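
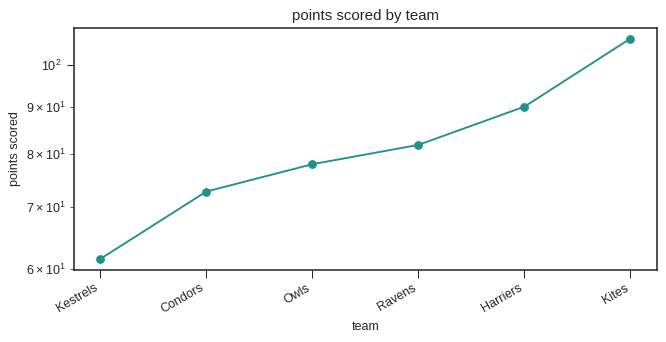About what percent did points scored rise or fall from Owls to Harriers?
Owls ≈ 80, Harriers ≈ 90; (90 − 80) / 80 ≈ +12.5%.

≈ +12.5%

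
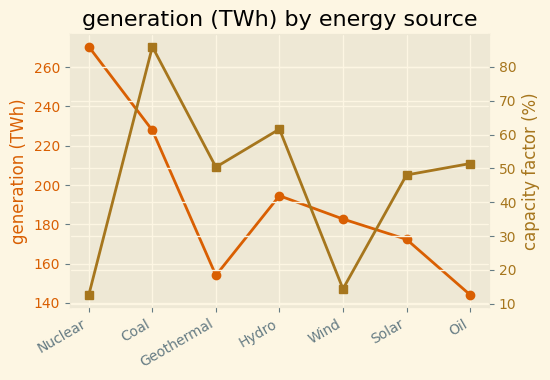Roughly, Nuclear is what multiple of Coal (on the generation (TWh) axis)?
≈ 1.27×

Nuclear ≈ 280, Coal ≈ 220; 280/220 ≈ 1.27.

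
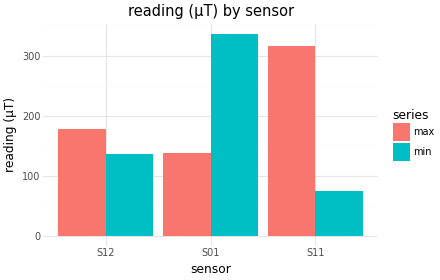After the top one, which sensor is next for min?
Top 3 for min: S01 ≈ 350, S12 ≈ 150, S11 ≈ 50.

S12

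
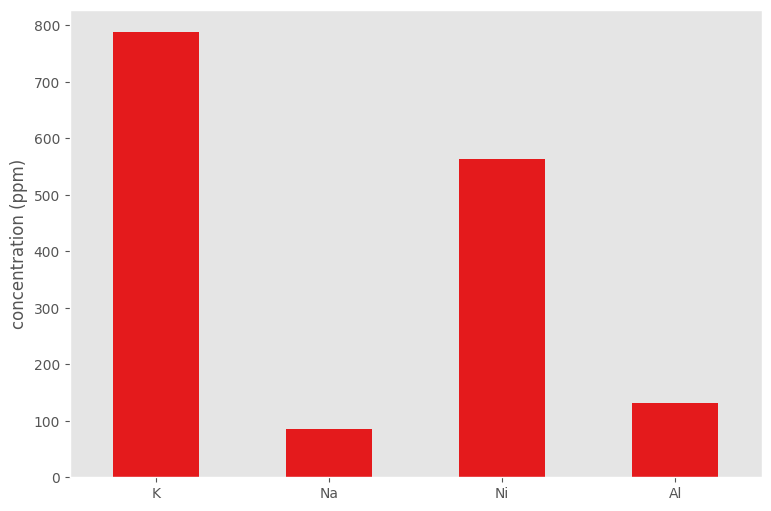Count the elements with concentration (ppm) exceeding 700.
1

Above 700: K.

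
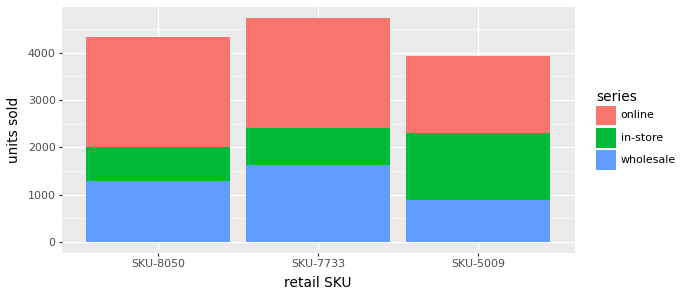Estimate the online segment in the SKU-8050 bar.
≈ 2500

online top ≈ 4500, bottom ≈ 2000; segment ≈ 2500.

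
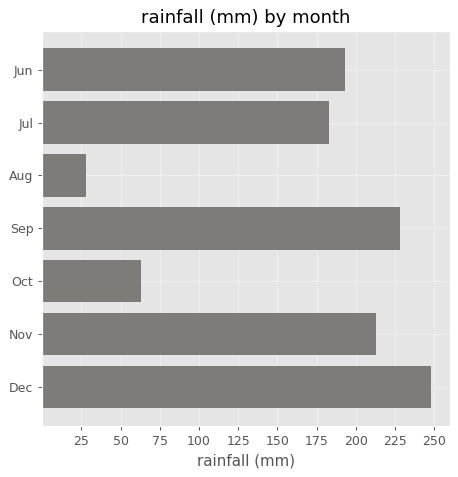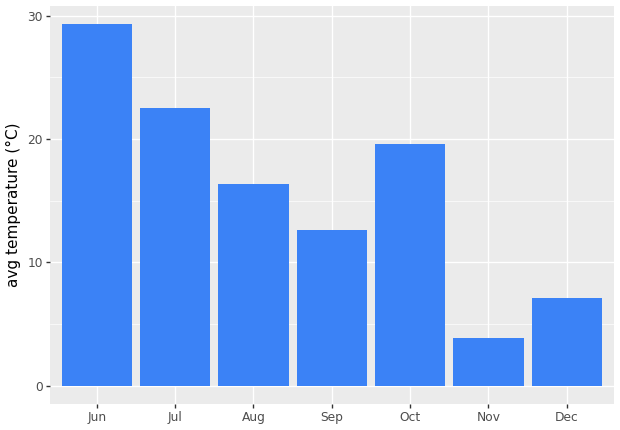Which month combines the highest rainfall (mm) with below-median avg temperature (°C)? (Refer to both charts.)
Chart 2 median avg temperature (°C) ≈ 15; below-median months: Sep, Nov, Dec. Among those, Dec has the highest rainfall (mm) (≈ 250).

Dec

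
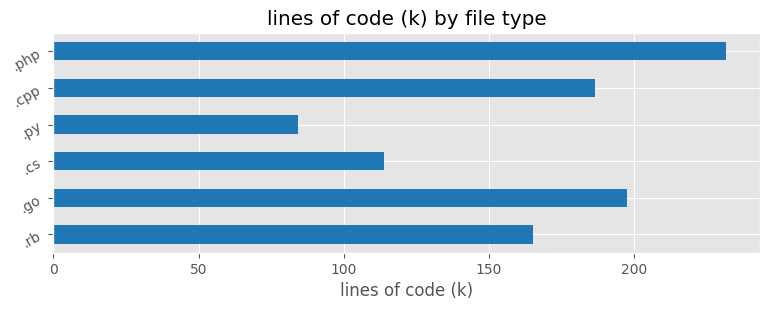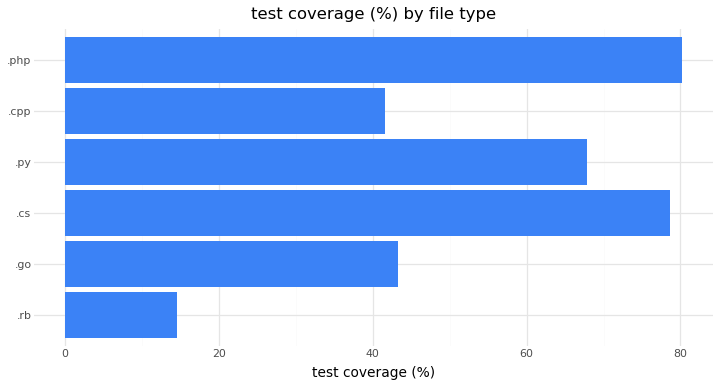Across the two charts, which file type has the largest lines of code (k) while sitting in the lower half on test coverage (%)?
Chart 2 median test coverage (%) ≈ 60; below-median file types: .rb, .go, .cpp. Among those, .go has the highest lines of code (k) (≈ 200).

.go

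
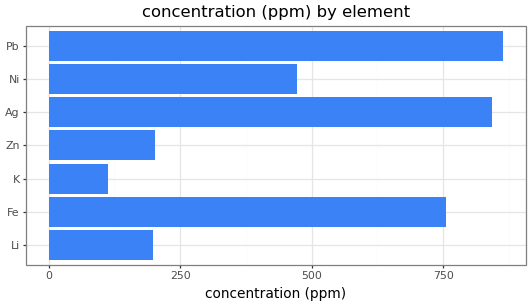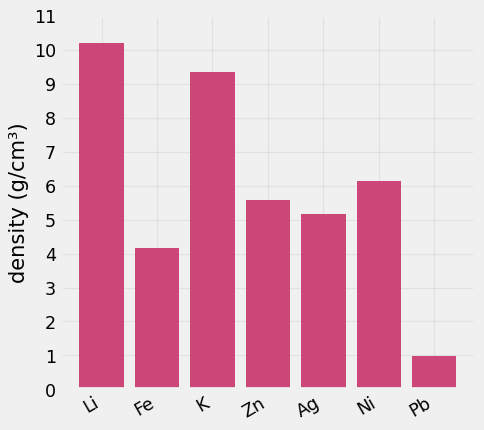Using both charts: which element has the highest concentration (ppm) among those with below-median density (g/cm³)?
Chart 2 median density (g/cm³) ≈ 6; below-median elements: Fe, Ag, Pb. Among those, Pb has the highest concentration (ppm) (≈ 900).

Pb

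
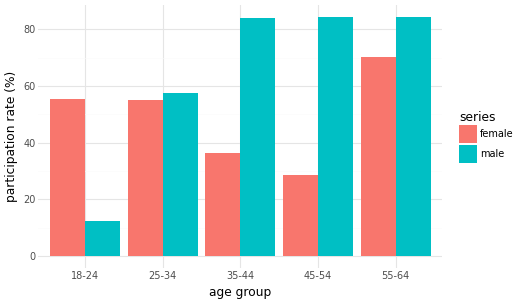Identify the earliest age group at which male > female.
25-34

18-24: male ≈ 10 vs female ≈ 60 (not yet); 25-34: male ≈ 60 vs female ≈ 50 (first crossover).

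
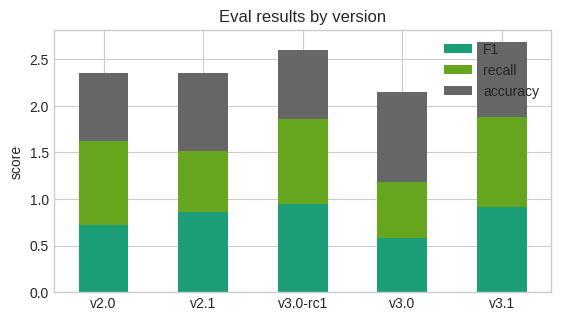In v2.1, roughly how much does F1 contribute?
≈ 1.0

F1 top ≈ 1.0, bottom ≈ 0.0; segment ≈ 1.0.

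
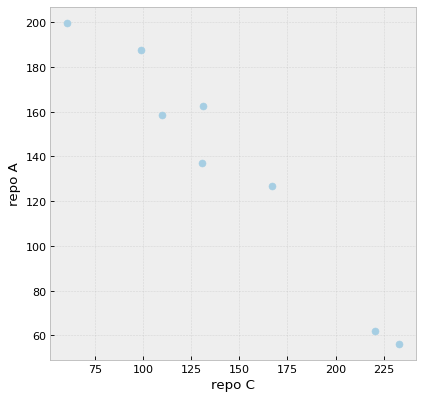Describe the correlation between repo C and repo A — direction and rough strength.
Points are negatively correlated; strong (|r| ≈ 1.0).

negative, strong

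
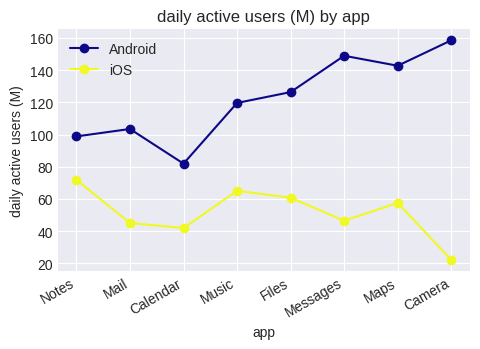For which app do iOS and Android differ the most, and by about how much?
Camera: iOS ≈ 20, Android ≈ 160 → gap ≈ 140. Next-largest (Messages) is only ≈ 100.

Camera, ≈ 140 M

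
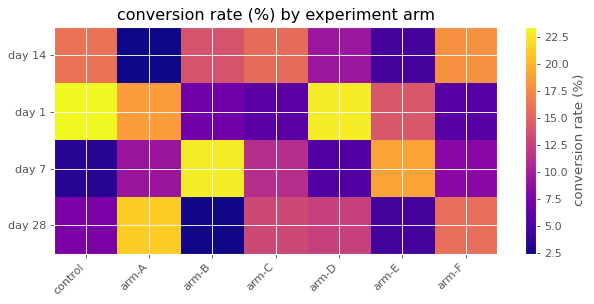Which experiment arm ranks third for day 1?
Top 4 for day 1: control ≈ 24, arm-D ≈ 22, arm-A ≈ 18, arm-E ≈ 14.

arm-A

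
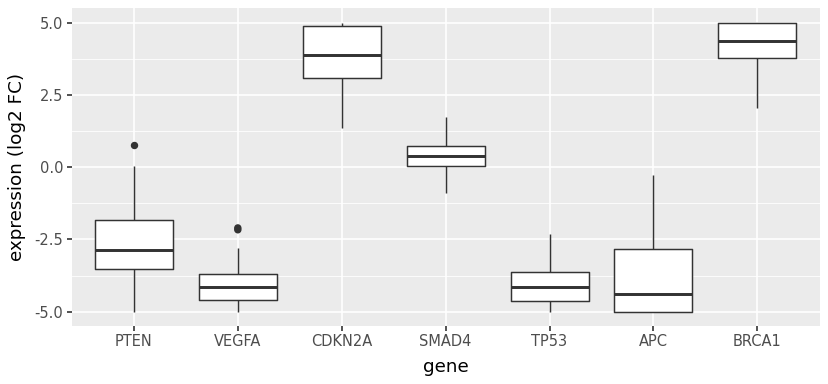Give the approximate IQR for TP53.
≈ 1

Q3 ≈ -4, Q1 ≈ -5; IQR ≈ 1.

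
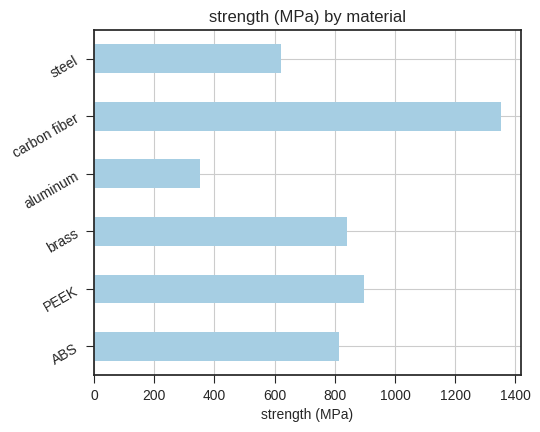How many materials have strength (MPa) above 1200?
1

Above 1200: carbon fiber.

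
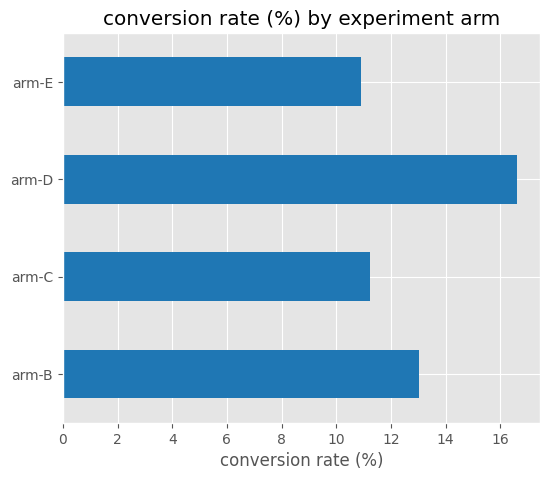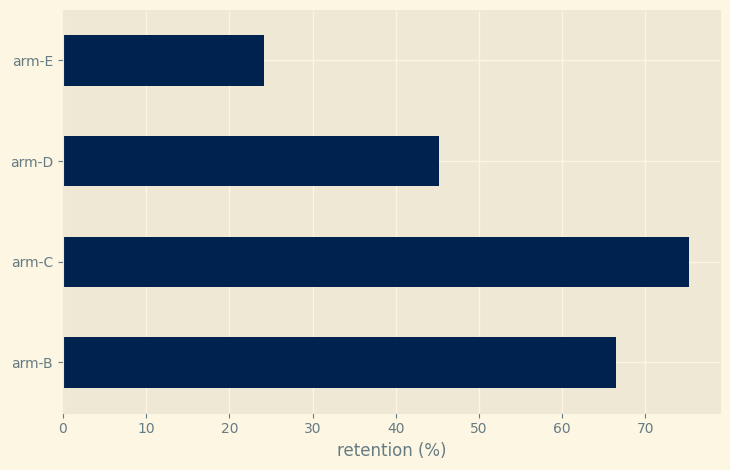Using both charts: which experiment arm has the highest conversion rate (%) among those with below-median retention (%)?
arm-D

Chart 2 median retention (%) ≈ 60; below-median experiment arms: arm-D, arm-E. Among those, arm-D has the highest conversion rate (%) (≈ 16).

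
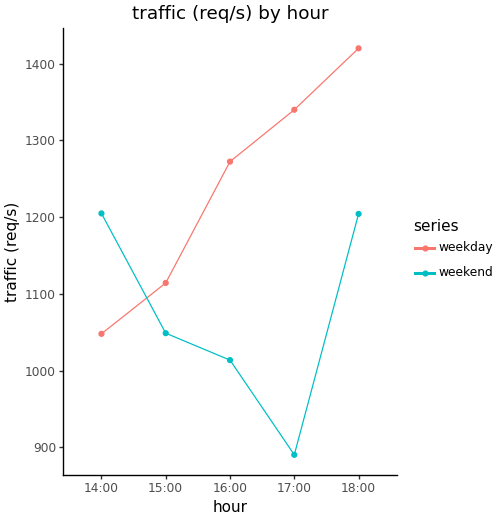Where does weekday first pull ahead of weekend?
15:00

14:00: weekday ≈ 1050 vs weekend ≈ 1200 (not yet); 15:00: weekday ≈ 1100 vs weekend ≈ 1050 (first crossover).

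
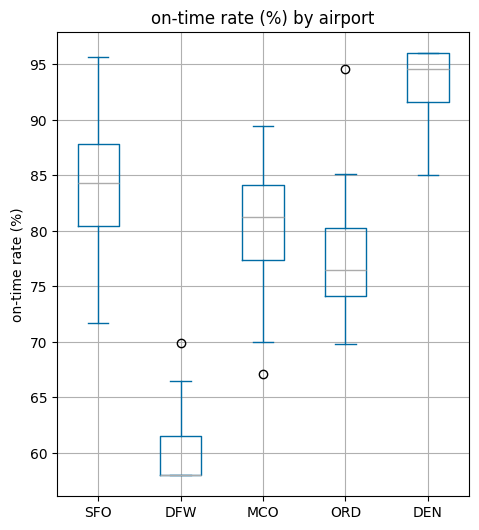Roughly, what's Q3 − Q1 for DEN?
≈ 5

Q3 ≈ 95, Q1 ≈ 90; IQR ≈ 5.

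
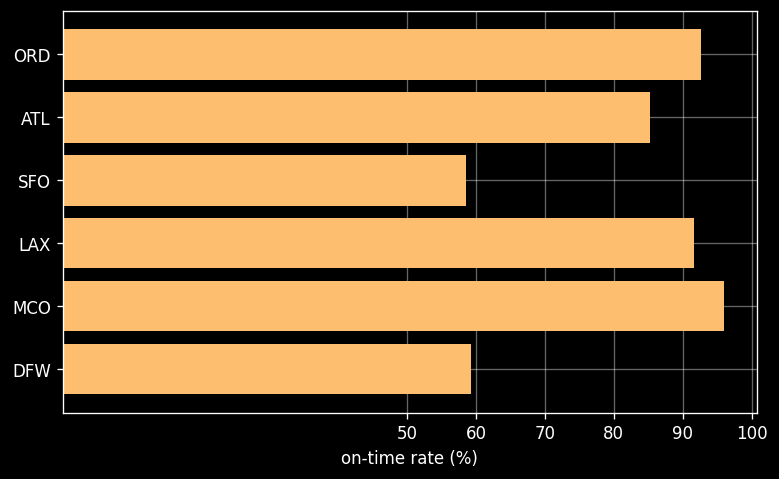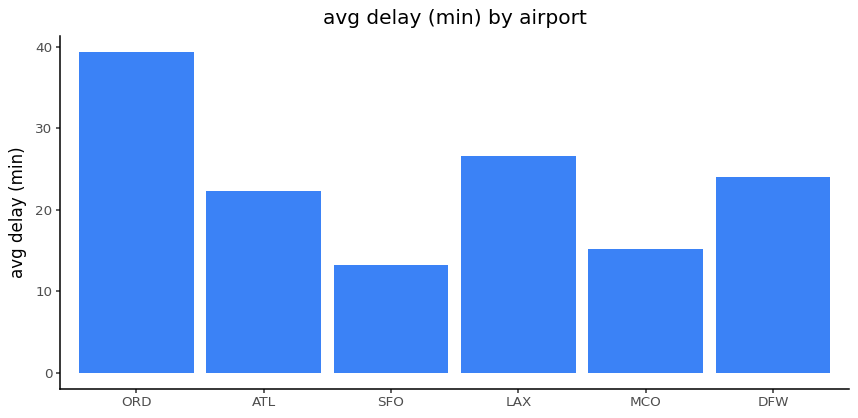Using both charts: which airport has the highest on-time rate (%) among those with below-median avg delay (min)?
MCO

Chart 2 median avg delay (min) ≈ 25; below-median airports: ATL, SFO, MCO. Among those, MCO has the highest on-time rate (%) (≈ 100).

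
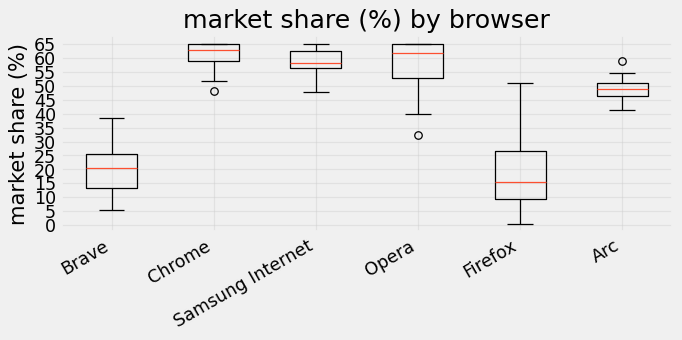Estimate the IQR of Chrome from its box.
Q3 ≈ 65, Q1 ≈ 60; IQR ≈ 5.

≈ 5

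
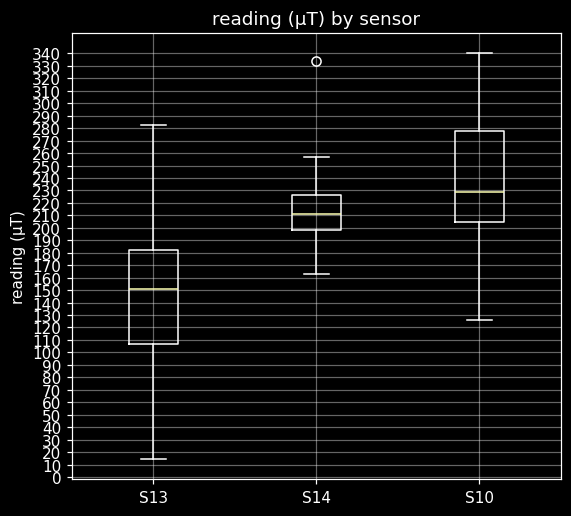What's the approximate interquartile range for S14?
≈ 30

Q3 ≈ 230, Q1 ≈ 200; IQR ≈ 30.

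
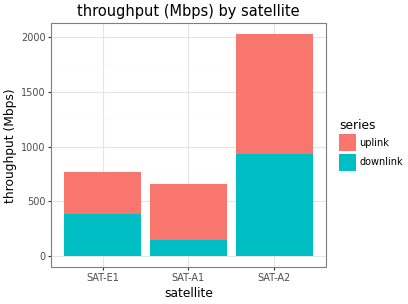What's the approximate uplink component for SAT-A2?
uplink top ≈ 2000, bottom ≈ 1000; segment ≈ 1000.

≈ 1000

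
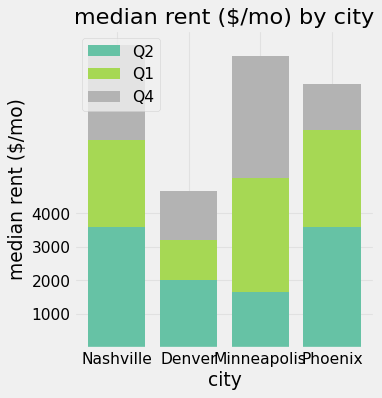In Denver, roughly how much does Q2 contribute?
Q2 top ≈ 2000, bottom ≈ 0; segment ≈ 2000.

≈ 2000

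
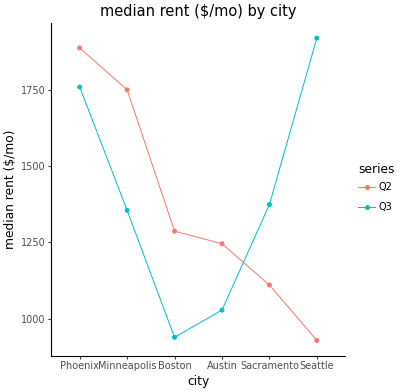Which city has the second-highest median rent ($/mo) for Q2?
Top 3 for Q2: Phoenix ≈ 1900, Minneapolis ≈ 1700, Boston ≈ 1300.

Minneapolis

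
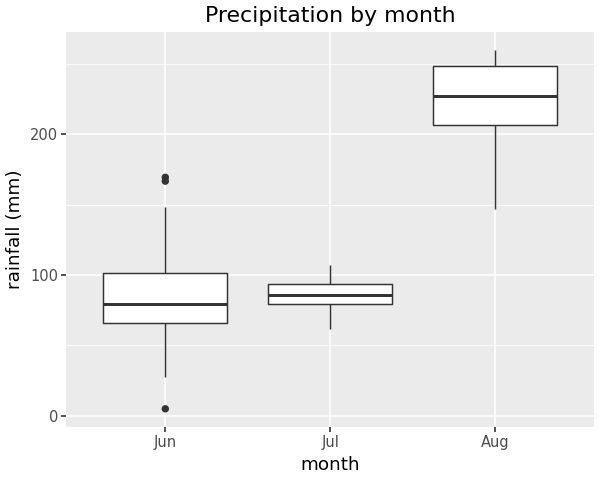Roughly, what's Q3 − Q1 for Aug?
Q3 ≈ 240, Q1 ≈ 200; IQR ≈ 40.

≈ 40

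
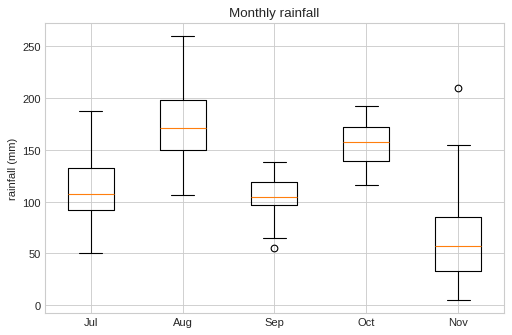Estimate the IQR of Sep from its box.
≈ 20

Q3 ≈ 120, Q1 ≈ 100; IQR ≈ 20.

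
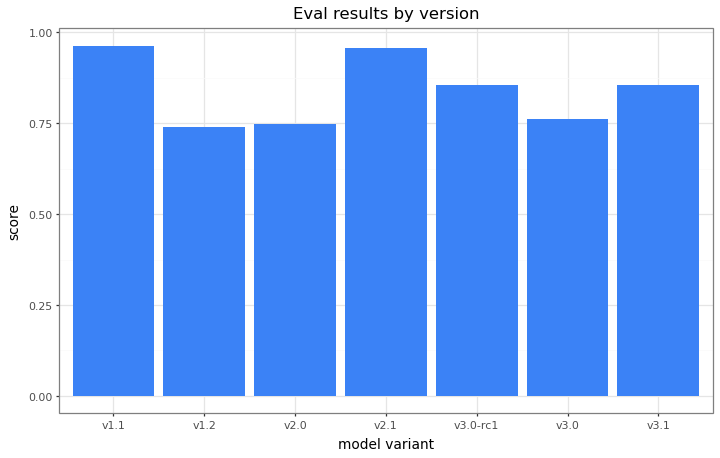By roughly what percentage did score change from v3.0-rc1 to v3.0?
v3.0-rc1 ≈ 0.9, v3.0 ≈ 0.8; (0.8 − 0.9) / 0.9 ≈ -11.1%.

≈ -11.1%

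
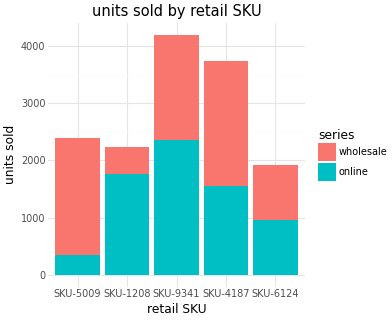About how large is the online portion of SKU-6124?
online top ≈ 1000, bottom ≈ 0; segment ≈ 1000.

≈ 1000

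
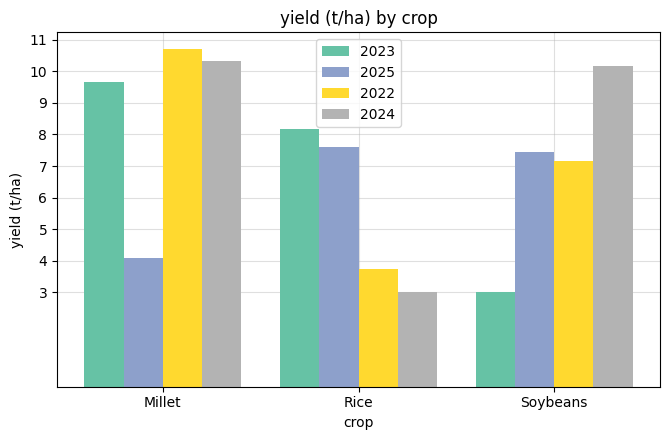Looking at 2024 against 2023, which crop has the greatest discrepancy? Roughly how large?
Soybeans: 2024 ≈ 10, 2023 ≈ 3 → gap ≈ 7. Next-largest (Rice) is only ≈ 5.

Soybeans, ≈ 7 t/ha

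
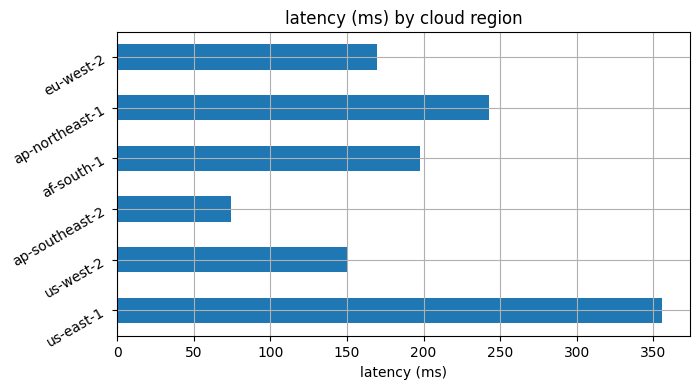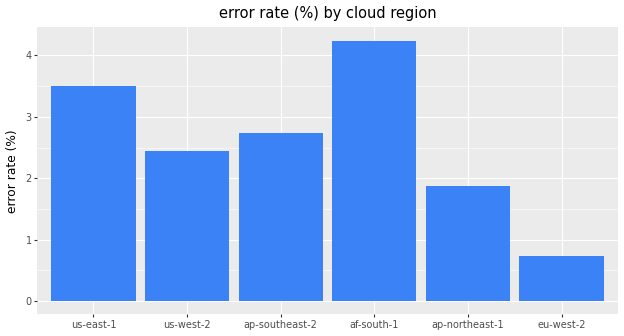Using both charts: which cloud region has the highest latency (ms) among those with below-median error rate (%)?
Chart 2 median error rate (%) ≈ 2.5; below-median cloud regions: us-west-2, ap-northeast-1, eu-west-2. Among those, ap-northeast-1 has the highest latency (ms) (≈ 250).

ap-northeast-1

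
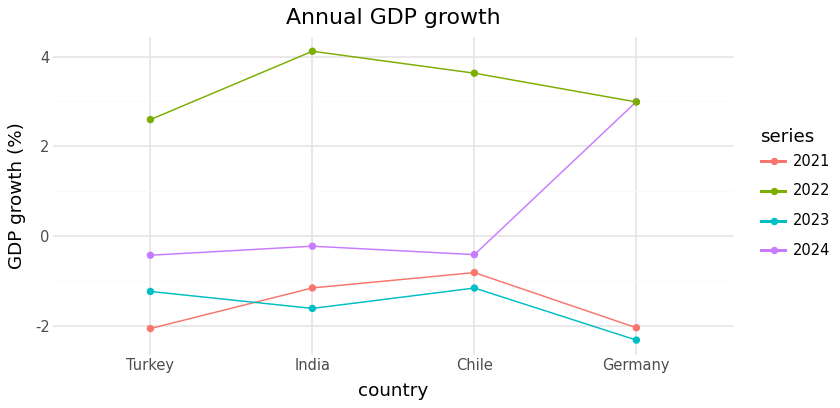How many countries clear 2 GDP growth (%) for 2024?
1

Above 2: Germany.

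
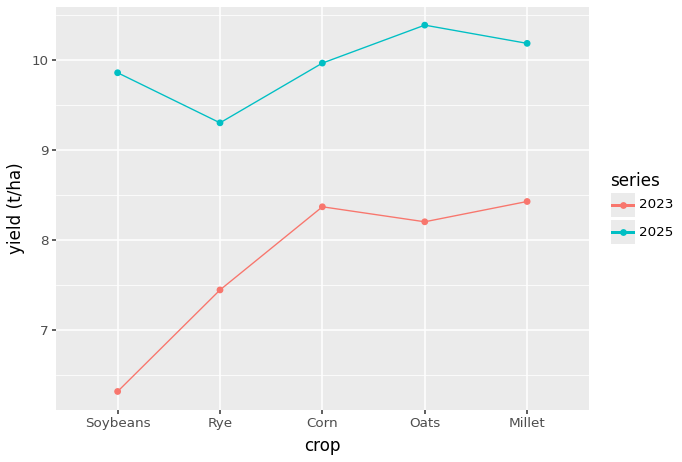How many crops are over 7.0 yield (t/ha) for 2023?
4

Above 7.0: Rye, Corn, Oats, Millet.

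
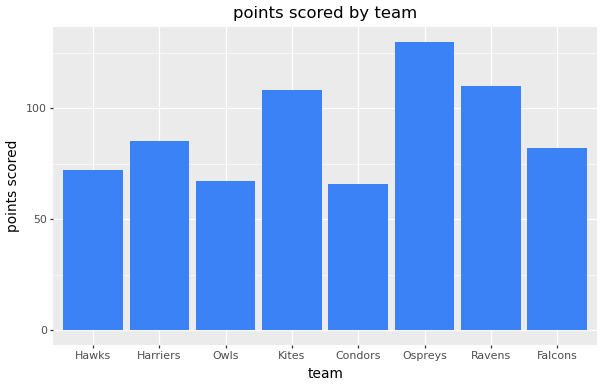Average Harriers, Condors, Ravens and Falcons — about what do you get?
≈ 85

(80 + 60 + 120 + 80) / 4 ≈ 85.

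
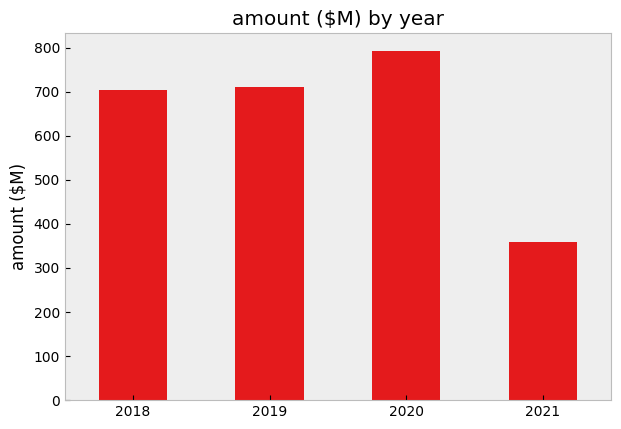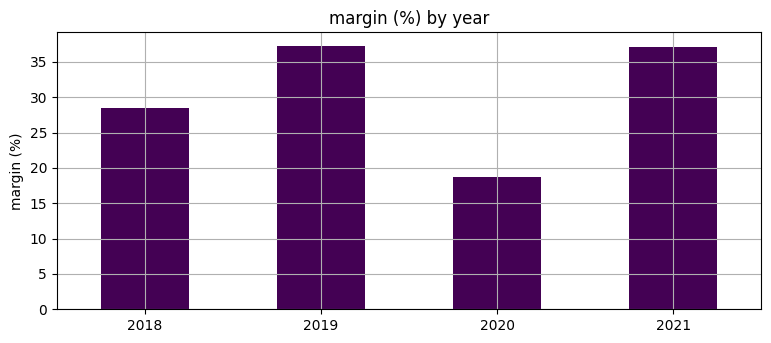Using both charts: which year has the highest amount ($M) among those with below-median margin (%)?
Chart 2 median margin (%) ≈ 35; below-median years: 2018, 2020. Among those, 2020 has the highest amount ($M) (≈ 800).

2020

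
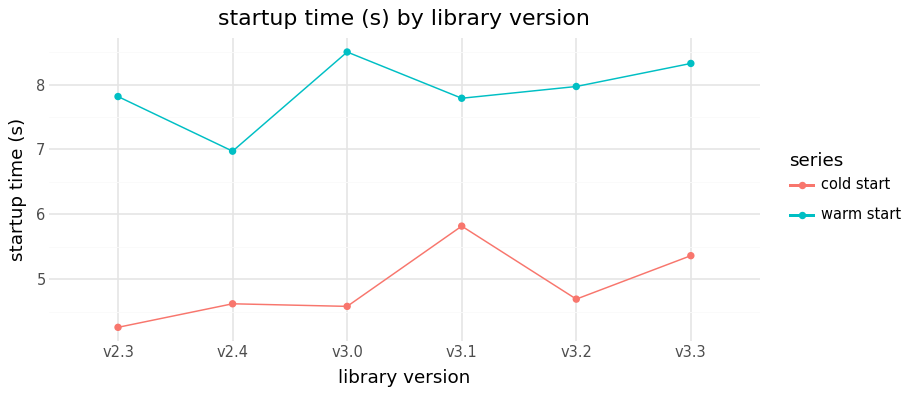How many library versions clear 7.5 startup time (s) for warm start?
Above 7.5: v2.3, v3.0, v3.1, v3.2, v3.3.

5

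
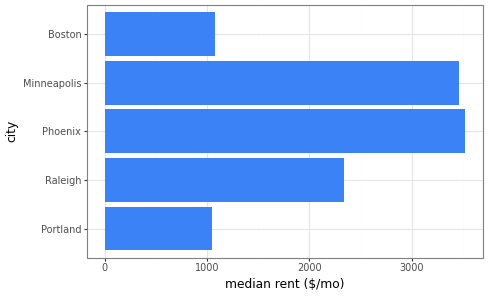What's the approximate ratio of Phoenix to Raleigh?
≈ 1.4×

Phoenix ≈ 3500, Raleigh ≈ 2500; 3500/2500 ≈ 1.4.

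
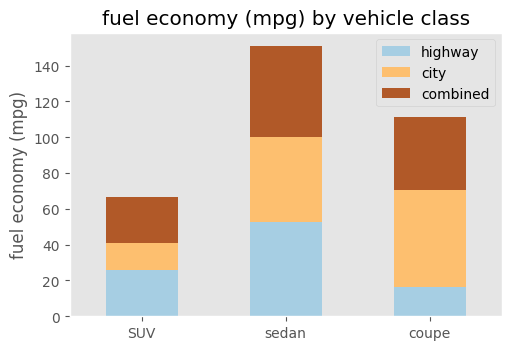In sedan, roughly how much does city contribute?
≈ 40

city top ≈ 100, bottom ≈ 60; segment ≈ 40.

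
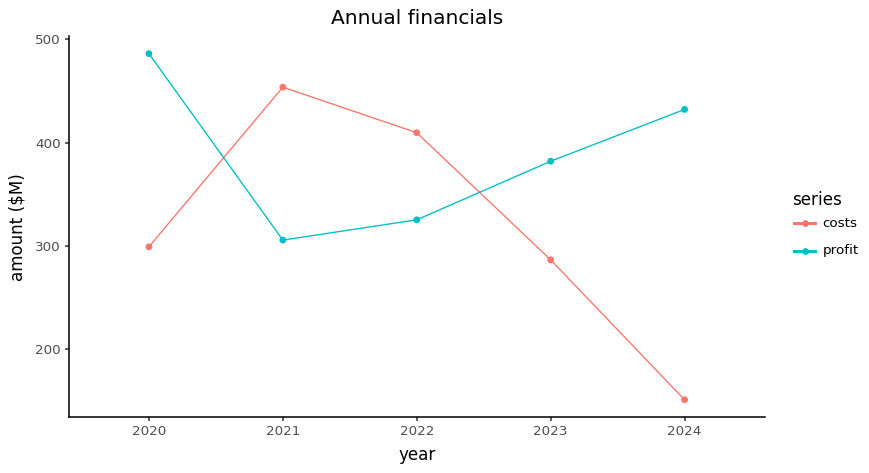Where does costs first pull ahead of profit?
2020: costs ≈ 300 vs profit ≈ 500 (not yet); 2021: costs ≈ 450 vs profit ≈ 300 (first crossover).

2021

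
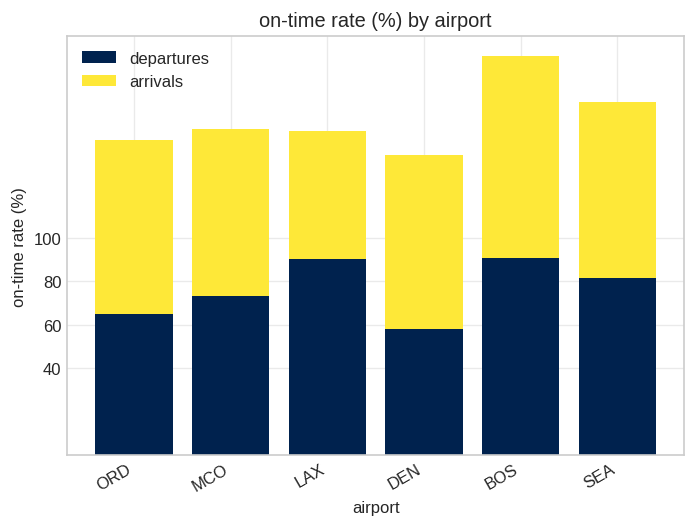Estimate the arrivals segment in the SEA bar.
≈ 80

arrivals top ≈ 160, bottom ≈ 80; segment ≈ 80.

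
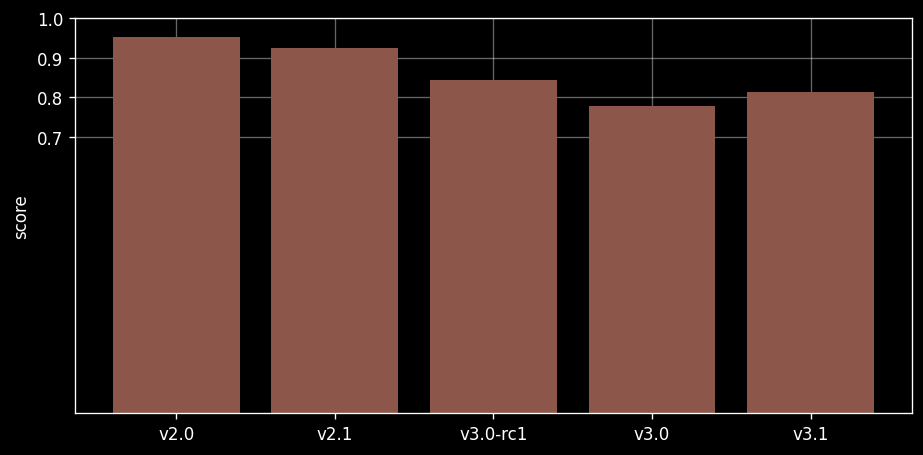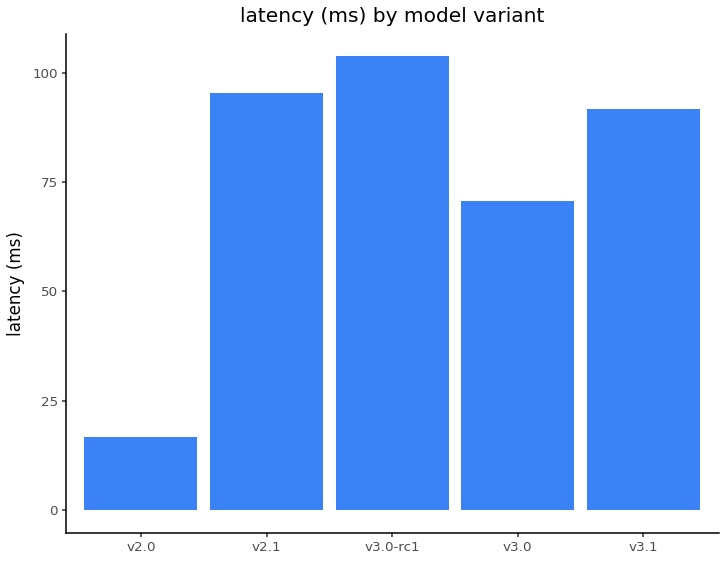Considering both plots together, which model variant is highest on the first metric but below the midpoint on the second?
v2.0

Chart 2 median latency (ms) ≈ 90; below-median model variants: v2.0, v3.0. Among those, v2.0 has the highest score (≈ 1).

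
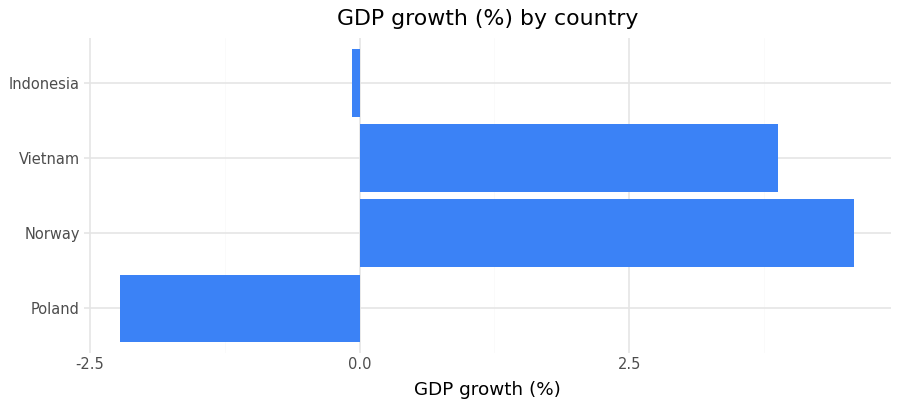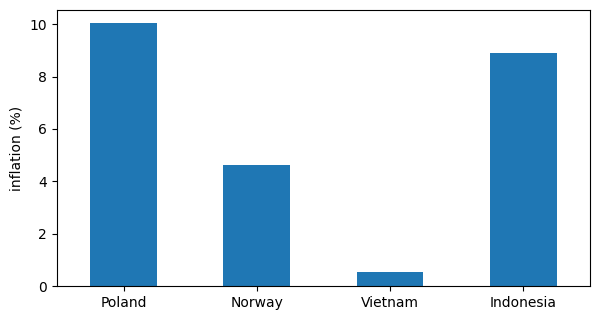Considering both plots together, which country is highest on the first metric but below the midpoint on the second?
Chart 2 median inflation (%) ≈ 7; below-median countries: Norway, Vietnam. Among those, Norway has the highest GDP growth (%) (≈ 4.5).

Norway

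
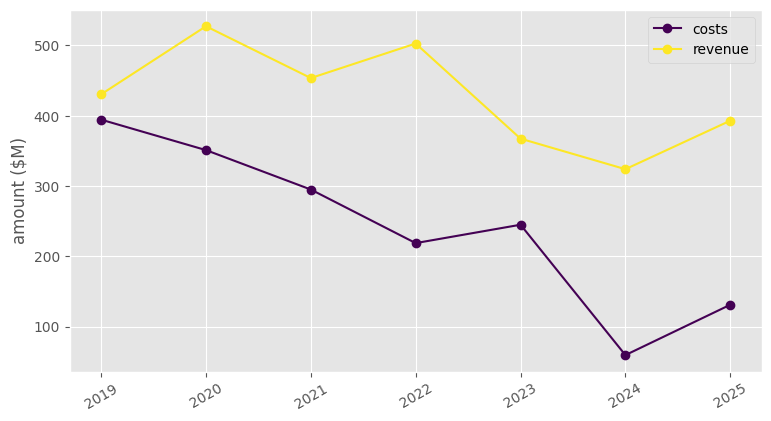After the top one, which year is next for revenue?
Top 3 for revenue: 2020 ≈ 550, 2022 ≈ 500, 2021 ≈ 450.

2022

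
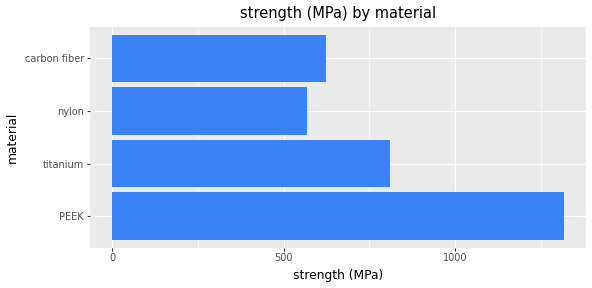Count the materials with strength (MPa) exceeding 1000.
Above 1000: PEEK.

1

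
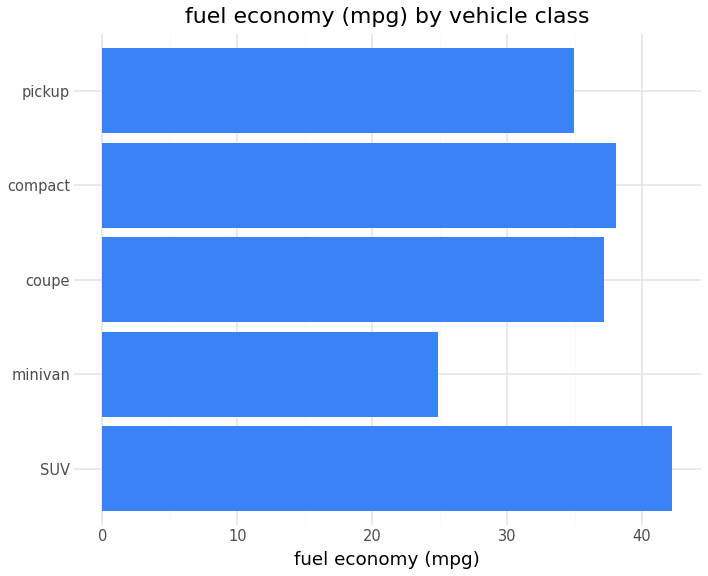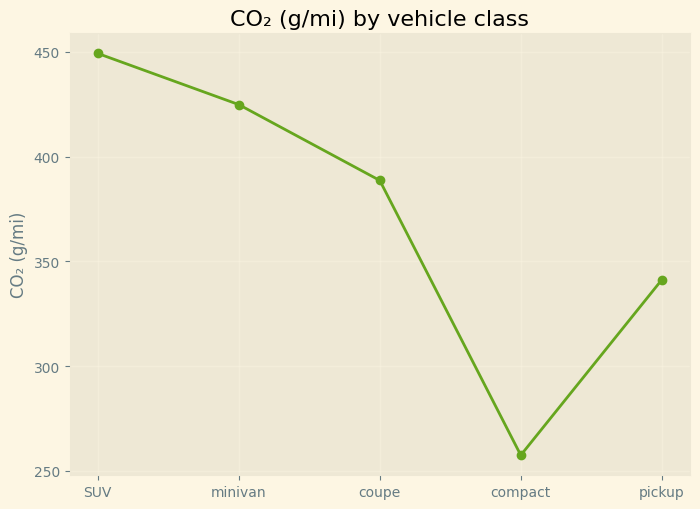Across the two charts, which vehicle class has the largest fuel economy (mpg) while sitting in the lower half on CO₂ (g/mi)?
Chart 2 median CO₂ (g/mi) ≈ 400; below-median vehicle classes: compact, pickup. Among those, compact has the highest fuel economy (mpg) (≈ 40).

compact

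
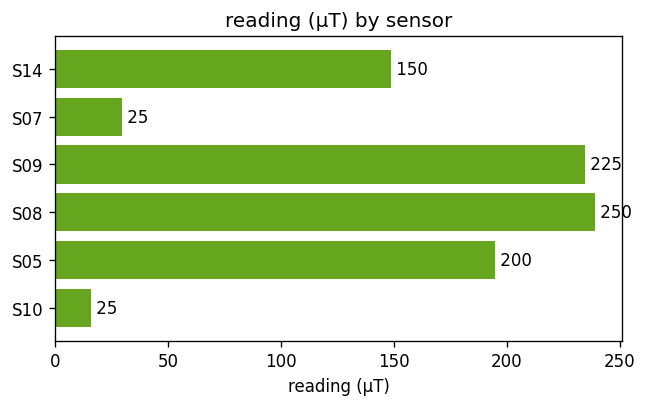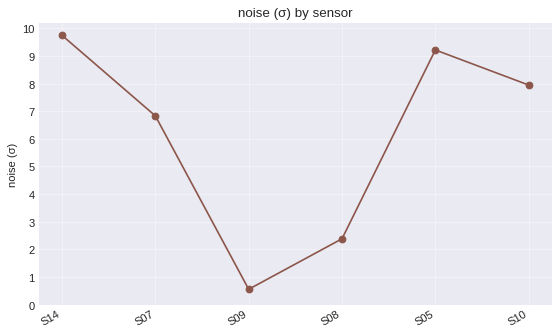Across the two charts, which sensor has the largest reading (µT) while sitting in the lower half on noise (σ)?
Chart 2 median noise (σ) ≈ 7; below-median sensors: S07, S09, S08. Among those, S08 has the highest reading (µT) (≈ 250).

S08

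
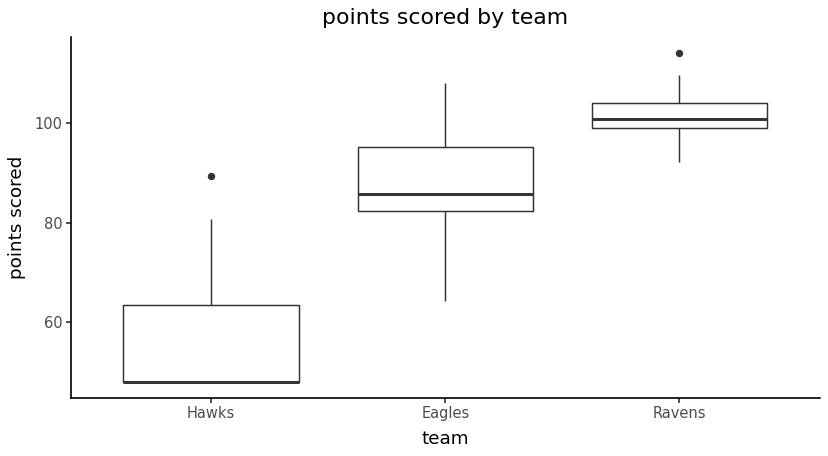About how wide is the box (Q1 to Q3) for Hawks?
≈ 15

Q3 ≈ 65, Q1 ≈ 50; IQR ≈ 15.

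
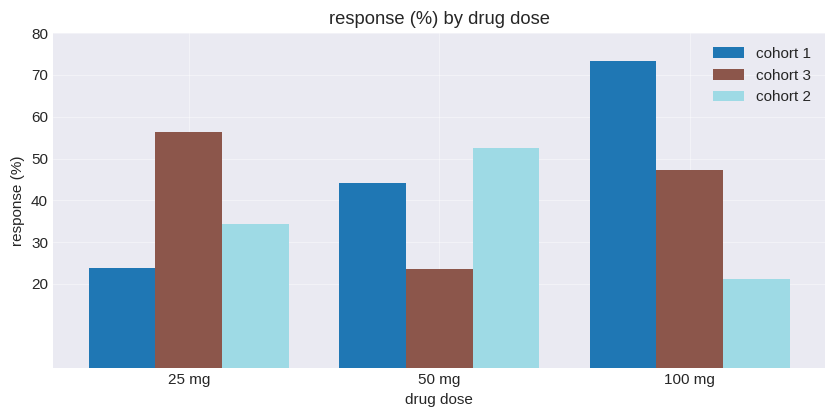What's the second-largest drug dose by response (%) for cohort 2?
Top 3 for cohort 2: 50 mg ≈ 50, 25 mg ≈ 30, 100 mg ≈ 20.

25 mg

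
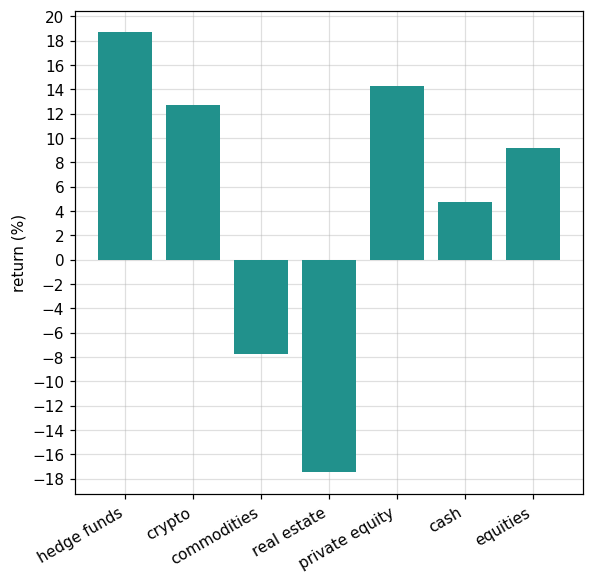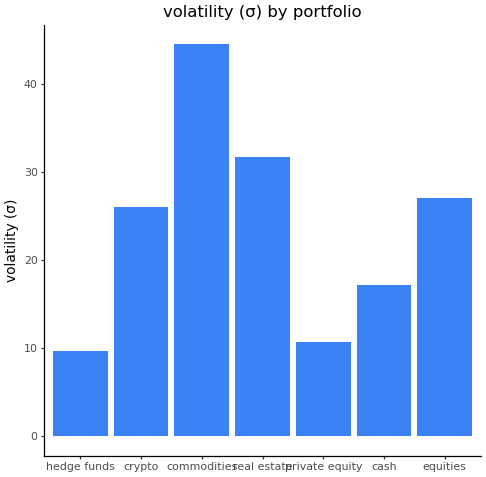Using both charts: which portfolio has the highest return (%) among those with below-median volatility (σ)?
Chart 2 median volatility (σ) ≈ 25; below-median portfolios: hedge funds, private equity, cash. Among those, hedge funds has the highest return (%) (≈ 18).

hedge funds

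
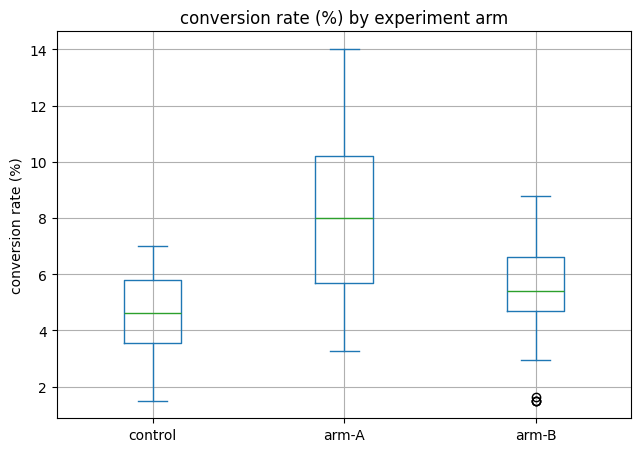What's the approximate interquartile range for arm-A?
Q3 ≈ 10.0, Q1 ≈ 5.5; IQR ≈ 4.5.

≈ 4.5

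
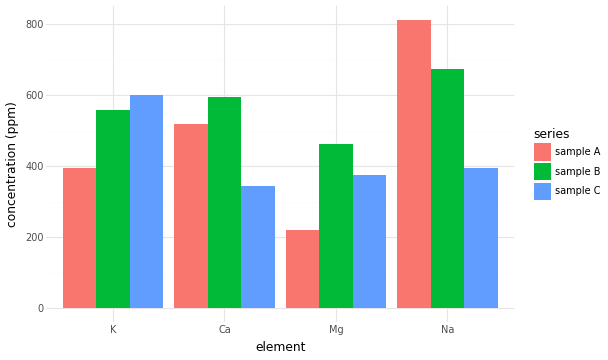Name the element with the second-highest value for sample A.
Top 3 for sample A: Na ≈ 800, Ca ≈ 500, K ≈ 400.

Ca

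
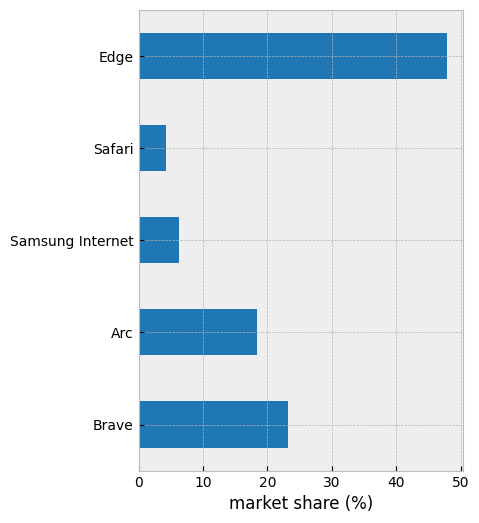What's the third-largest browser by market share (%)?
Top 4: Edge ≈ 50, Brave ≈ 25, Arc ≈ 20, Samsung Internet ≈ 5.

Arc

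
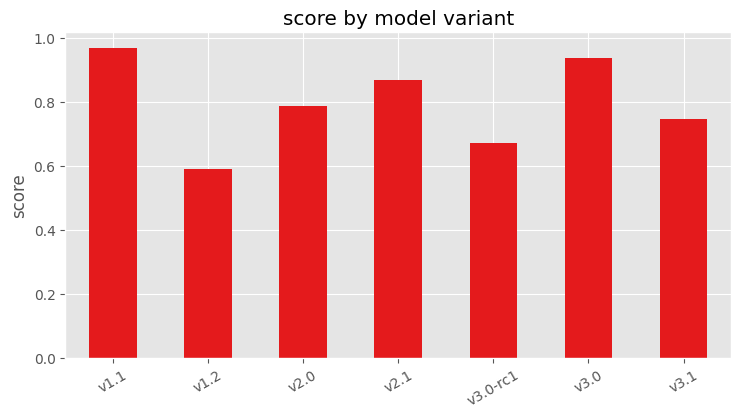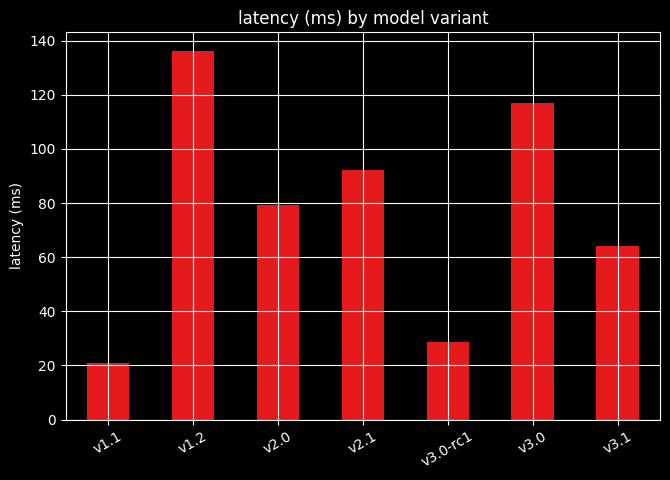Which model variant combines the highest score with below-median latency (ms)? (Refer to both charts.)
Chart 2 median latency (ms) ≈ 80; below-median model variants: v1.1, v3.0-rc1, v3.1. Among those, v1.1 has the highest score (≈ 1).

v1.1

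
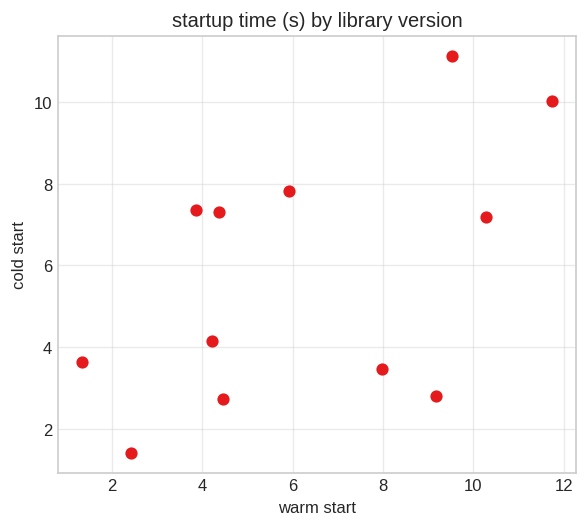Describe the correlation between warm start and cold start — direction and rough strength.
positive, moderate

Points are positively correlated; moderate (|r| ≈ 0.5).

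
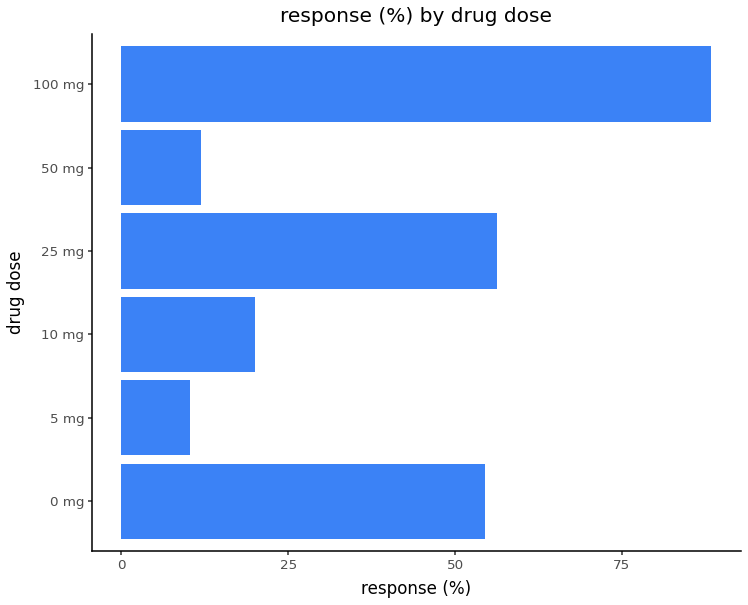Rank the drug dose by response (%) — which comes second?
25 mg

Top 3: 100 mg ≈ 90, 25 mg ≈ 60, 0 mg ≈ 50.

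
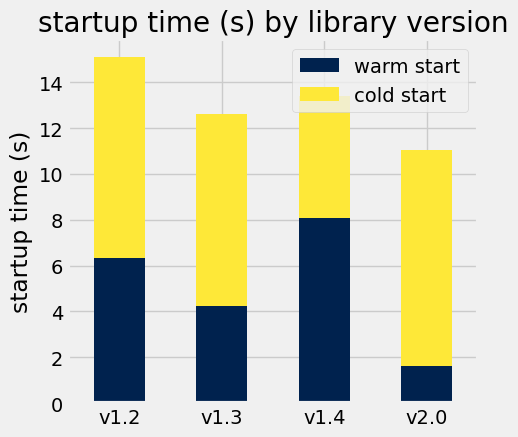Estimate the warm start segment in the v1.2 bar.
warm start top ≈ 6, bottom ≈ 0; segment ≈ 6.

≈ 6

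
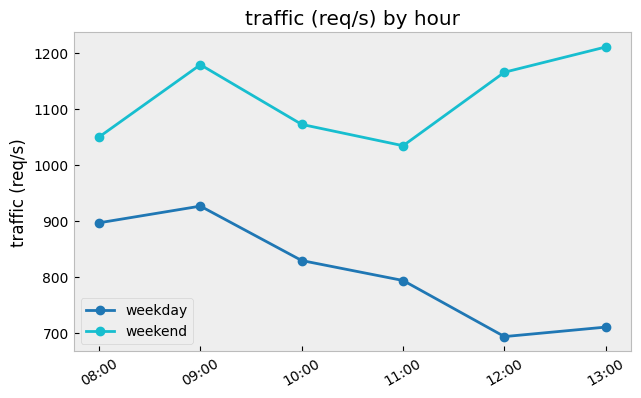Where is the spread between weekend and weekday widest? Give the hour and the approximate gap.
13:00: weekend ≈ 1200, weekday ≈ 700 → gap ≈ 500. Next-largest (12:00) is only ≈ 450.

13:00, ≈ 500 req/s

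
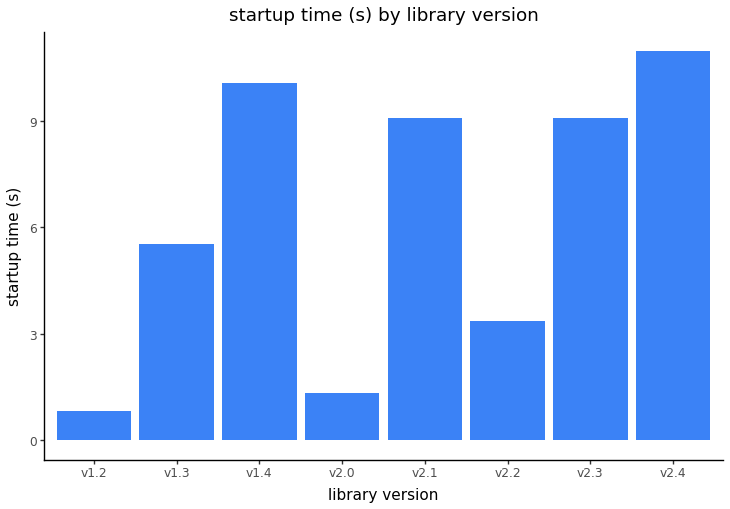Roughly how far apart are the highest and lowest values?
Max v2.4 ≈ 11, min v1.2 ≈ 1; range ≈ 10.

≈ 10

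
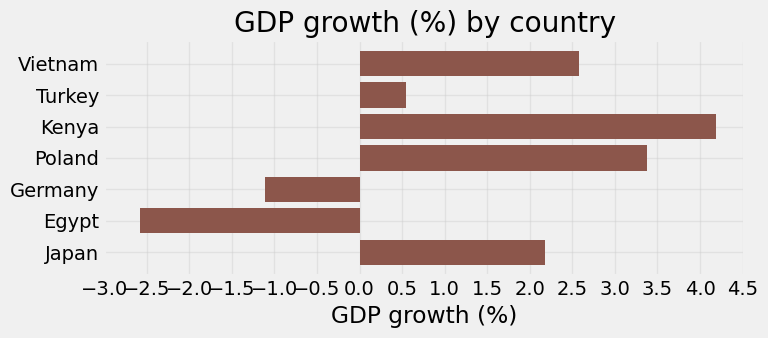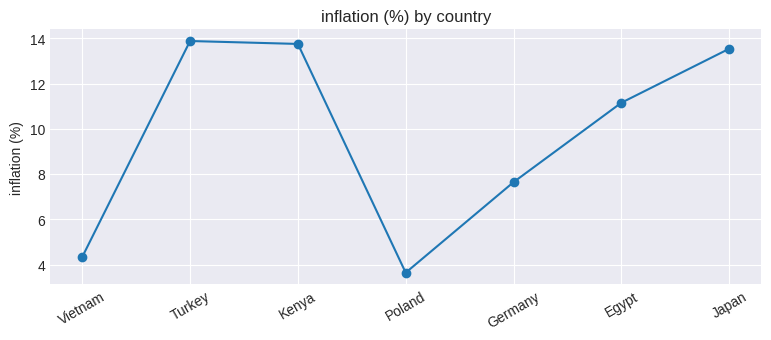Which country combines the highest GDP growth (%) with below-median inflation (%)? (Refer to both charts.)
Chart 2 median inflation (%) ≈ 12; below-median countries: Vietnam, Poland, Germany. Among those, Poland has the highest GDP growth (%) (≈ 3.5).

Poland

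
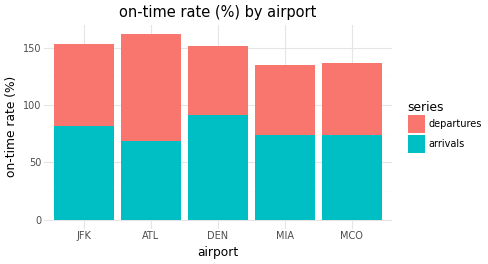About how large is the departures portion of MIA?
≈ 60

departures top ≈ 140, bottom ≈ 80; segment ≈ 60.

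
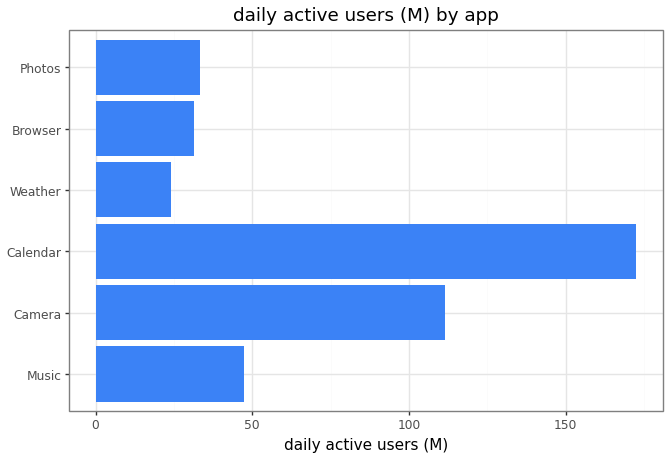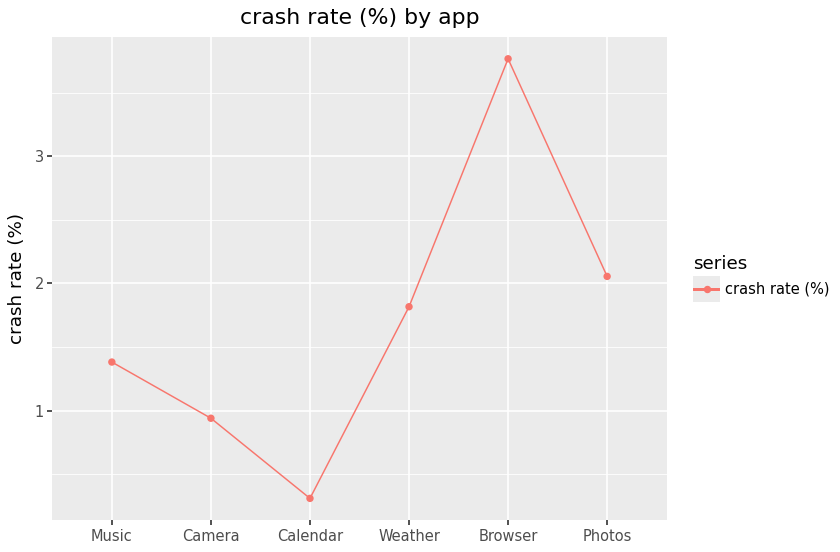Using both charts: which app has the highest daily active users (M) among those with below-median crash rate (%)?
Calendar

Chart 2 median crash rate (%) ≈ 1.5; below-median apps: Music, Camera, Calendar. Among those, Calendar has the highest daily active users (M) (≈ 180).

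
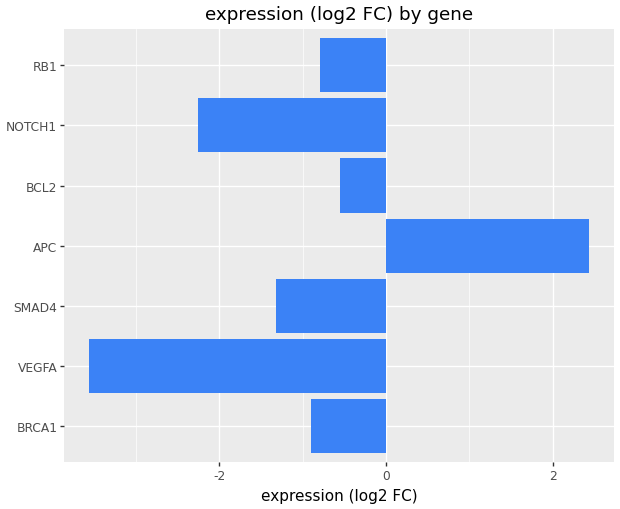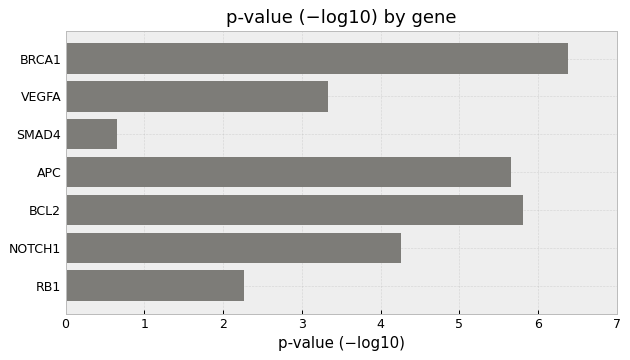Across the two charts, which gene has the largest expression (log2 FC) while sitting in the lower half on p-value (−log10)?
Chart 2 median p-value (−log10) ≈ 4; below-median genes: VEGFA, SMAD4, RB1. Among those, RB1 has the highest expression (log2 FC) (≈ -1).

RB1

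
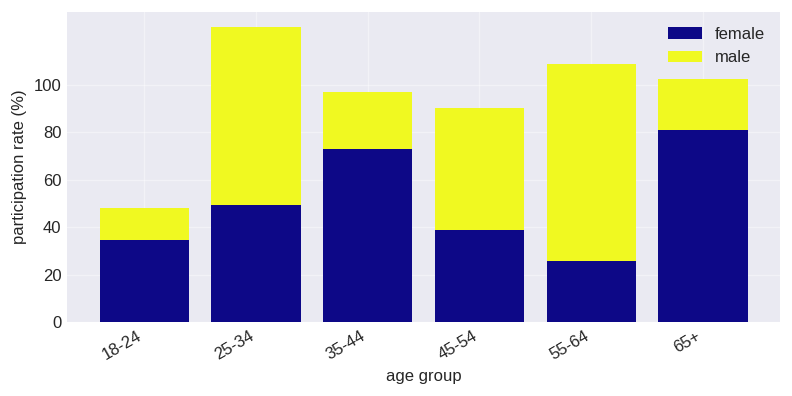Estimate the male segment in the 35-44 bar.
male top ≈ 100, bottom ≈ 80; segment ≈ 20.

≈ 20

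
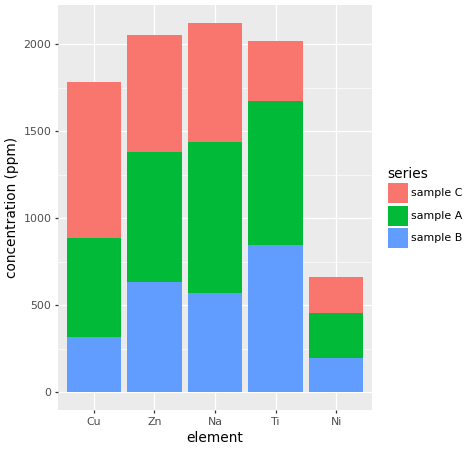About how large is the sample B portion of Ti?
≈ 800

sample B top ≈ 800, bottom ≈ 0; segment ≈ 800.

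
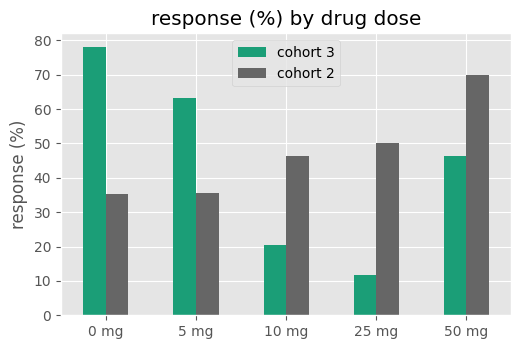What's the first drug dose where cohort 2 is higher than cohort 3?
10 mg

5 mg: cohort 2 ≈ 40 vs cohort 3 ≈ 60 (not yet); 10 mg: cohort 2 ≈ 50 vs cohort 3 ≈ 20 (first crossover).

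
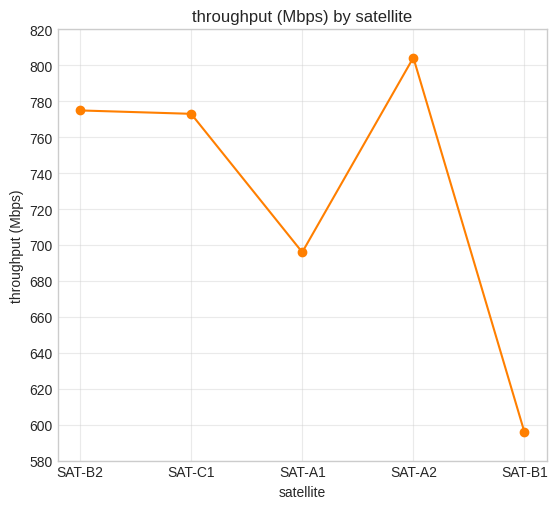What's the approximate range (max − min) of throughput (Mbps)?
≈ 200

Max SAT-A2 ≈ 800, min SAT-B1 ≈ 600; range ≈ 200.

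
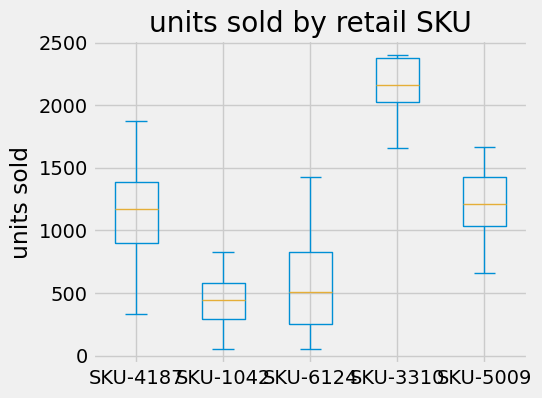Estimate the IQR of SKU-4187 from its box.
≈ 400

Q3 ≈ 1400, Q1 ≈ 1000; IQR ≈ 400.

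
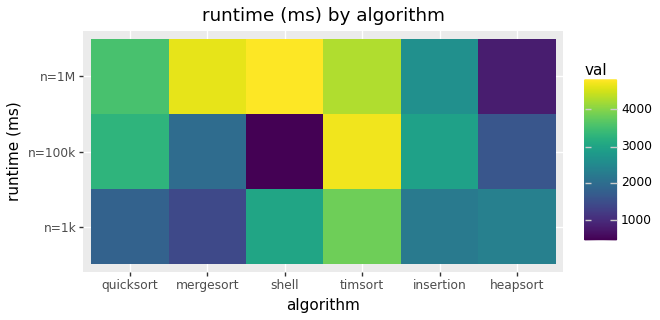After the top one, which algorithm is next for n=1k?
shell

Top 3 for n=1k: timsort ≈ 4000, shell ≈ 3000, heapsort ≈ 2500.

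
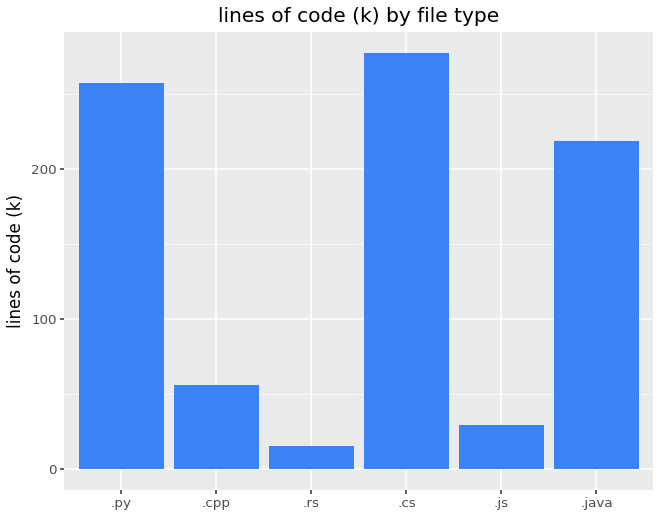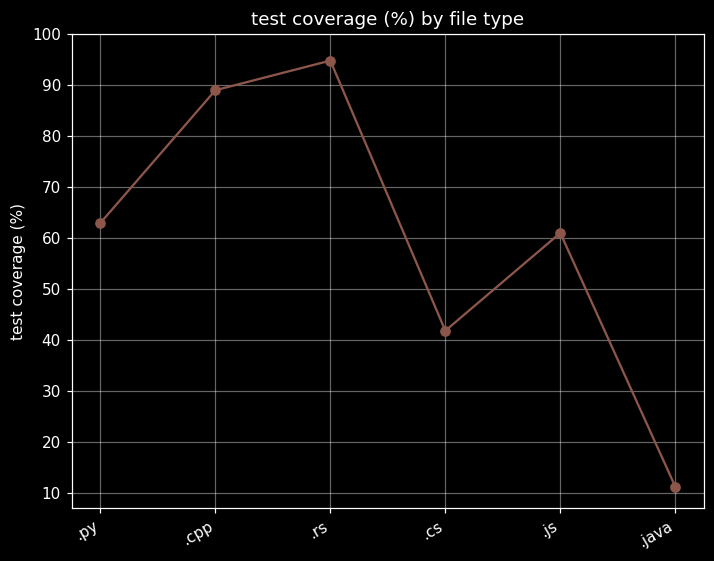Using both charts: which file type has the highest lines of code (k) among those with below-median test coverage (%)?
Chart 2 median test coverage (%) ≈ 60; below-median file types: .cs, .js, .java. Among those, .cs has the highest lines of code (k) (≈ 300).

.cs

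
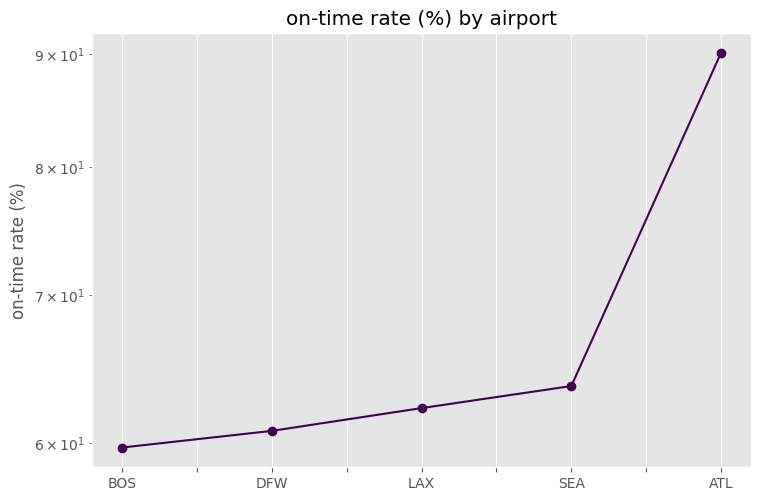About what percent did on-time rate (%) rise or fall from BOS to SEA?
≈ +8.3%

BOS ≈ 60, SEA ≈ 65; (65 − 60) / 60 ≈ +8.3%.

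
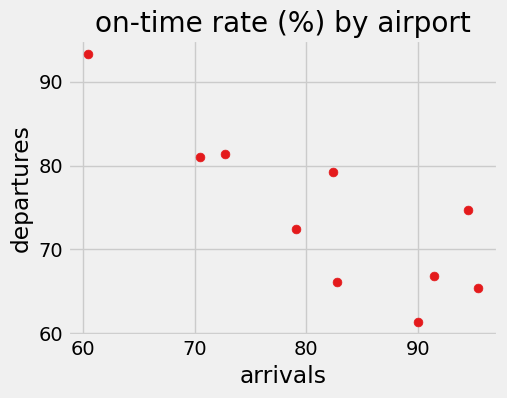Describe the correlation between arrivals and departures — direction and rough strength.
Points are negatively correlated; strong (|r| ≈ 0.8).

negative, strong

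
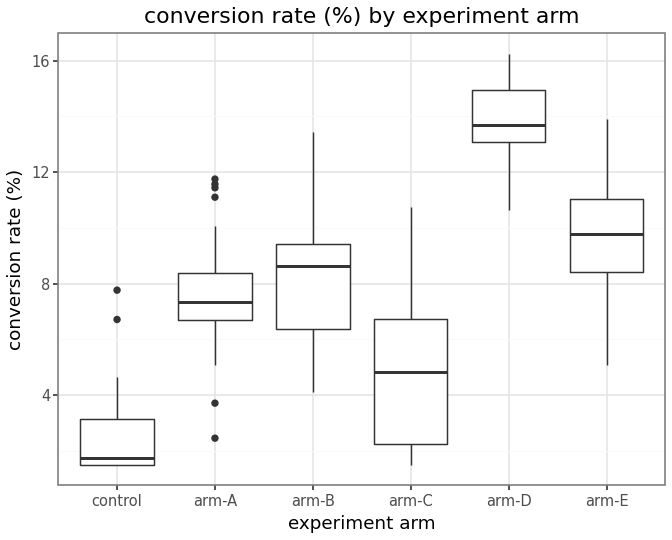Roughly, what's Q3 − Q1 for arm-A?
≈ 2

Q3 ≈ 8, Q1 ≈ 6; IQR ≈ 2.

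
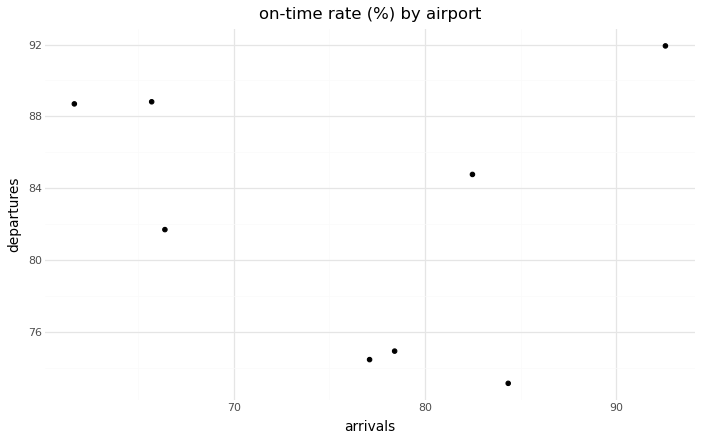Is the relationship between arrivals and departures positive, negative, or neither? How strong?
Points are roughly uncorrelated; weak (|r| ≈ 0.1).

no clear correlation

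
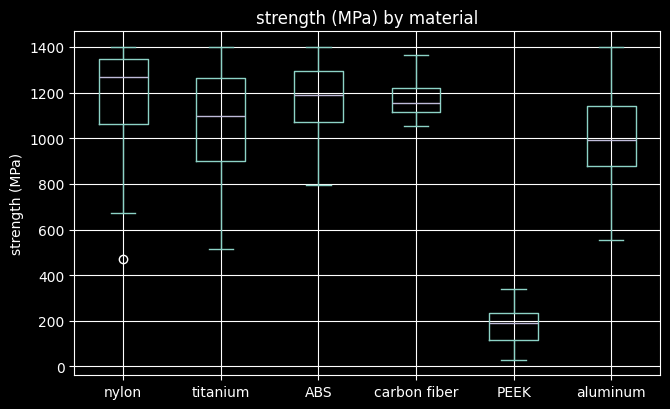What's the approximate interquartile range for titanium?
Q3 ≈ 1300, Q1 ≈ 900; IQR ≈ 400.

≈ 400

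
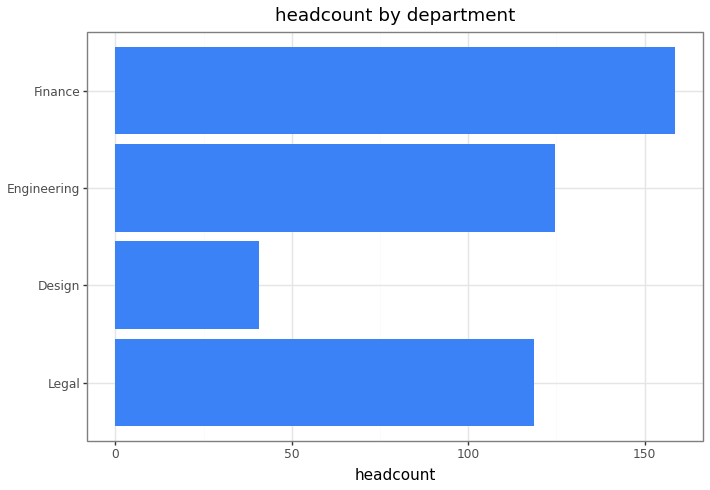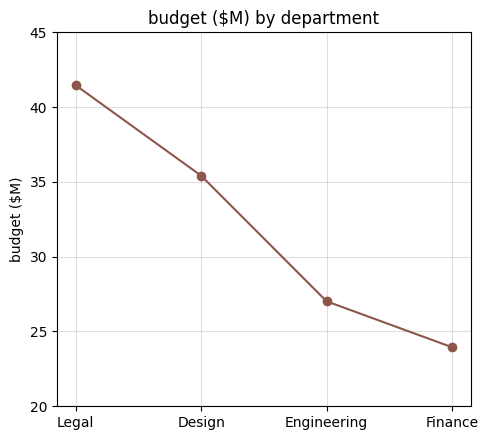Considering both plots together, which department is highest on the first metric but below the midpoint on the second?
Chart 2 median budget ($M) ≈ 30; below-median departments: Engineering, Finance. Among those, Finance has the highest headcount (≈ 160).

Finance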